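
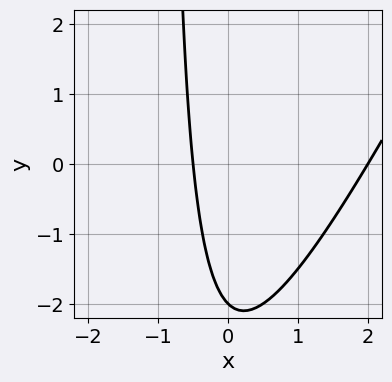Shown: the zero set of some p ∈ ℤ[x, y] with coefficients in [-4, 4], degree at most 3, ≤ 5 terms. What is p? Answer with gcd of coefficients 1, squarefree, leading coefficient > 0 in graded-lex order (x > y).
2*x^2 - x*y - 3*x - y - 2

Degree: no degree-1 curve has this shape, so deg p = 2.
Checking where it meets the axes: it meets the y-axis at y = -2 (among the integer gridlines); it meets the x-axis at x = 2 (among the integer gridlines).
These observations pin down the coefficients.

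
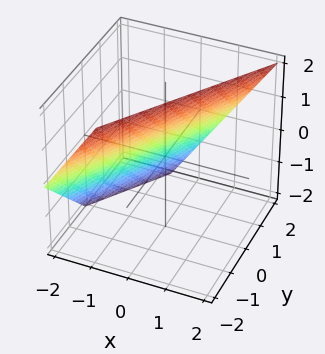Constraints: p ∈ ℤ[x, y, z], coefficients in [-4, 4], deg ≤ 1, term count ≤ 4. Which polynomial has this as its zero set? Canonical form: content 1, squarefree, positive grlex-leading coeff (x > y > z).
3*x - 2*y - 2*z + 2

1. Degree: every cross-section is a straight line — this is a plane, so deg p = 1.
2. From the visible intercepts: it crosses the z-axis at the gridline z = 1; it crosses the y-axis at the gridline y = 1.
3. The integer polynomial consistent with all of this is the stated p.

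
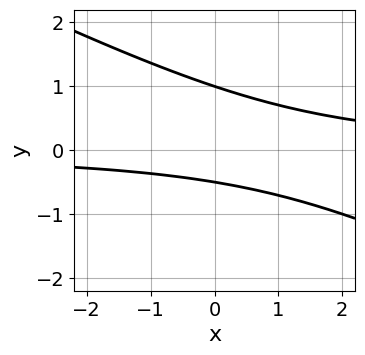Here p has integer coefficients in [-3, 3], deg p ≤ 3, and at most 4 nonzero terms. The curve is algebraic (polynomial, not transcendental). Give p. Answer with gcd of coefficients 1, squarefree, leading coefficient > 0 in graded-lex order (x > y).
The degree is 2 — no degree-1 curve has this shape.
From the visible intercepts: it misses every integer gridline on the x-axis; one y-axis crossing is at y = 1.
Matching integer coefficients to the picture gives p.

x*y + 2*y^2 - y - 1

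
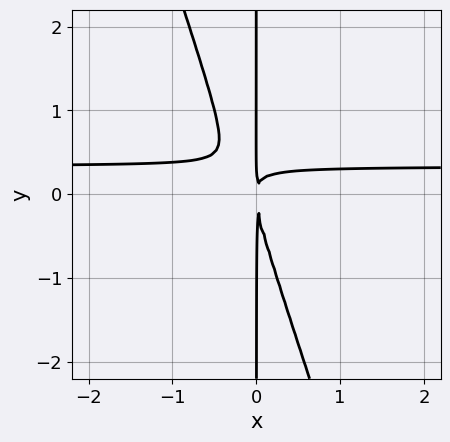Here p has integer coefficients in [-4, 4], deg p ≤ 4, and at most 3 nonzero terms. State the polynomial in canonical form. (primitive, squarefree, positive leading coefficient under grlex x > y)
3*x^2*y + x*y^2 - x^2

(a) deg p = 3. The shape is more complex than any degree-2 curve.
(b) Checking where it meets the axes: the visible y-axis segment lies entirely on the curve.
(c) Assembling these constraints gives the stated polynomial.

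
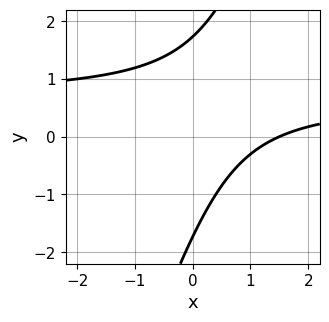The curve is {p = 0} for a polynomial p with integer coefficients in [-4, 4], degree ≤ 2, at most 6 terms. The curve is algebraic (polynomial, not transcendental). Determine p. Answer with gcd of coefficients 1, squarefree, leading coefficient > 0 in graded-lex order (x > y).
1. deg p = 2.
2. Solving for integer coefficients yields p as stated.

3*x*y - y^2 - 2*x + 3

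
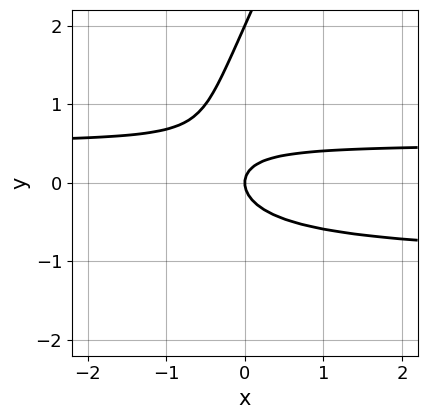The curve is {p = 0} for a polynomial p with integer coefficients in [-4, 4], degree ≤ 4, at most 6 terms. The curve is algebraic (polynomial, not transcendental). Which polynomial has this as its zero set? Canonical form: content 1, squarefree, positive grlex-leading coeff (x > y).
1. Degree: the shape is more complex than any degree-2 curve, so deg p = 3.
2. Observable constraints: among the integer gridlines, it crosses the y-axis at y ∈ {0, 2}; one x-axis crossing is at x = 0.
3. Matching integer coefficients to the picture gives p.

2*x*y^2 - y^3 + x*y + 2*y^2 - x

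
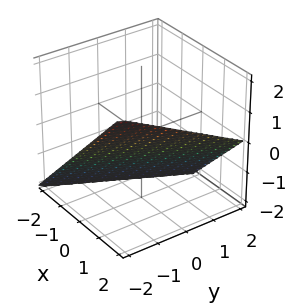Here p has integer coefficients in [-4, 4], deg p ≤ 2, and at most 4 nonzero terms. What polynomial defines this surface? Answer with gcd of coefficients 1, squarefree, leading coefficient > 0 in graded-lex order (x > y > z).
(a) deg p = 1. Every cross-section is a straight line — this is a plane.
(b) From the visible intercepts: one z-axis crossing is at z = -1; it meets the x-axis at x = 1 (among the integer gridlines); it meets the y-axis at y = -2 (among the integer gridlines).
(c) The integer polynomial consistent with all of this is the stated p.

2*x - y - 2*z - 2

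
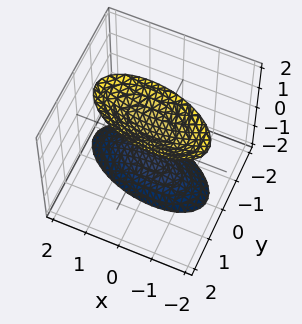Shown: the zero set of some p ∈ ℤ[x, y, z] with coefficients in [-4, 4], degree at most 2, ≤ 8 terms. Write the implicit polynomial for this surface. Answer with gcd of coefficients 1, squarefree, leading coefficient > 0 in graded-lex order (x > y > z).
x^2 + x*y + 3*y^2 - y*z - z^2 + 2

(a) I count 2 distinct pieces.
(b) The degree is 2 — a generic line meets the surface in up to 2 points.
(c) Checking where it meets the axes: no x-intercept at any integer in the box; no y-intercept at any integer in the box.
(d) These observations pin down the coefficients.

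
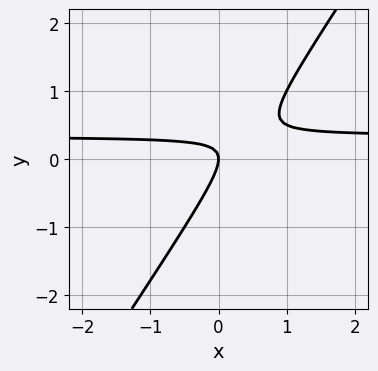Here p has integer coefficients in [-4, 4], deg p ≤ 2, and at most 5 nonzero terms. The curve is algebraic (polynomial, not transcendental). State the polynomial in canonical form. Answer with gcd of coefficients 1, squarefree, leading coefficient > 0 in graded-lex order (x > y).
3*x*y - 2*y^2 - x

(a) The degree is 2 — no degree-1 curve has this shape.
(b) Reading off the gridlines: one x-axis crossing is at x = 0; it crosses the y-axis at the gridline y = 0.
(c) Matching integer coefficients to the picture gives p.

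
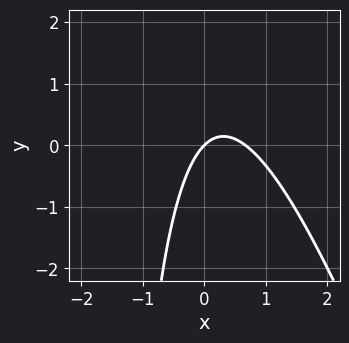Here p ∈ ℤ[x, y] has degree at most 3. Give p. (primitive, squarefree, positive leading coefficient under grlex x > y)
The degree is 2 — the shape is more complex than any degree-1 curve.
From the visible intercepts: it crosses the y-axis at the gridline y = 0; one x-axis crossing is at x = 0.
The integer polynomial consistent with all of this is the stated p.

3*x^2 + x*y - 2*x + 2*y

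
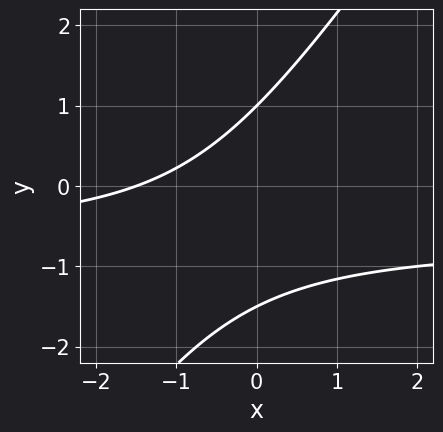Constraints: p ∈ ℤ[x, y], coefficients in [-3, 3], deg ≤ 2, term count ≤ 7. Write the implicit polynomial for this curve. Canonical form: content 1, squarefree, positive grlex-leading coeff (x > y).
3*x*y - 2*y^2 + 2*x - y + 3

(a) Degree: a generic line meets the curve in up to 2 points, so deg p = 2.
(b) Checking where it meets the axes: one y-axis crossing is at y = 1.
(c) Matching integer coefficients to the picture gives p.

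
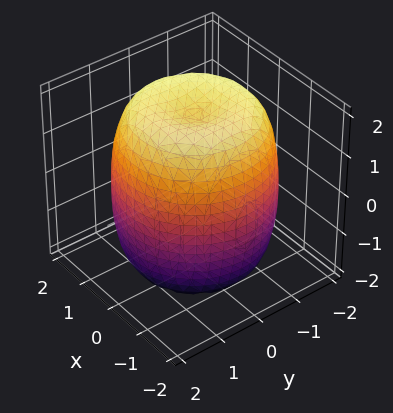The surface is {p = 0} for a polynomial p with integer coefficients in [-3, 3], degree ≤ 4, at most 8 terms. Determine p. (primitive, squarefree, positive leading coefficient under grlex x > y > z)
x^4 + 2*x^2*y^2 + y^4 - 2*x^2 - 2*y^2 + z^2 - 3

First, degree: no degree-3 surface has this shape, so deg p = 4.
Next, symmetries: rotational symmetry about the z-axis ⇒ p depends on x, y only through x² + y².
Next, observable constraints: a circular section at z = -1 has radius between 1 and 2.
Finally, matching integer coefficients to the picture gives p.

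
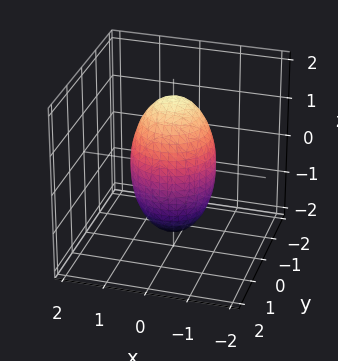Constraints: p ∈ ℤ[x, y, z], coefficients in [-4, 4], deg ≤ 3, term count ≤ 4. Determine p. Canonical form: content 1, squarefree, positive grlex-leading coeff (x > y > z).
3*x^2 + 3*y^2 + z^2 - 3

1. deg p = 2. Bounded and convex; a quadric.
2. Symmetries: the z ↦ −z reflection is a symmetry, so z appears only in even powers; the surface is invariant under rotation about z: p = q(x² + y², z).
3. Reading off the gridlines: among the integer gridlines, it crosses the y-axis at y ∈ {-1, 1}; a circular section at z = 1 has radius between 0 and 1; among the integer gridlines, it crosses the x-axis at x ∈ {-1, 1}.
4. Assembling these constraints gives the stated polynomial.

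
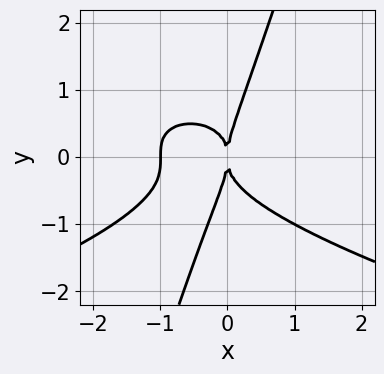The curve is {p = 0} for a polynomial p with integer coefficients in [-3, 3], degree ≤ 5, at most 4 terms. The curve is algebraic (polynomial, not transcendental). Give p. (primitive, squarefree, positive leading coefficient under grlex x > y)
3*x*y^3 - y^4 + 2*x^3 + 2*x^2

First, the degree is 4 — no degree-3 curve has this shape.
Then, observable constraints: it crosses the y-axis at the gridline y = 0; the x-axis gridline crossings are at x ∈ {-1, 0}.
Finally, the integer polynomial consistent with all of this is the stated p.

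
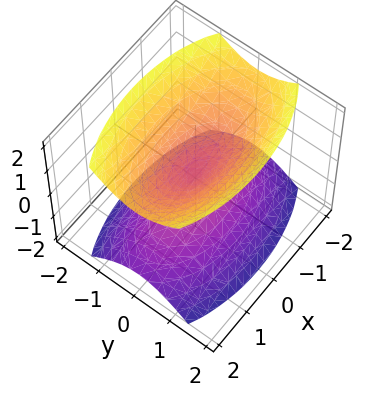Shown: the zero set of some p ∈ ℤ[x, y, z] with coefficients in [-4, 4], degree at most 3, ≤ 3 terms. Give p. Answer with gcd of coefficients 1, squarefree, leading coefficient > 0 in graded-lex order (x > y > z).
(a) The picture has 2 separate pieces. They look like related sheets of one shape, so recover p as a whole.
(b) Degree: two nappes meeting at a single point; a quadric, so deg p = 2.
(c) Symmetries: it's symmetric under z → −z, forcing even powers of z; it's symmetric under y → −y, forcing even powers of y; mirror symmetry x ↦ −x ⇒ only even powers of x.
(d) Reading off the gridlines: it crosses the z-axis at the gridline z = 0; it crosses the x-axis at the gridline x = 0; it meets the y-axis at y = 0 (among the integer gridlines).
(e) These observations pin down the coefficients.

x^2 + 3*y^2 - 2*z^2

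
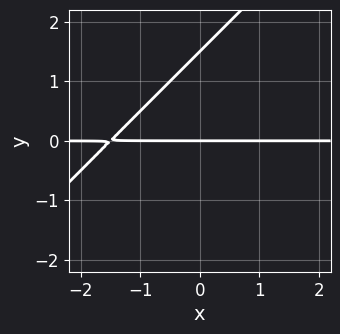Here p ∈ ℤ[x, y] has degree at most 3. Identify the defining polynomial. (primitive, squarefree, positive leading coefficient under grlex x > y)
(a) The degree is 2 — a generic line meets the curve in up to 2 points.
(b) Reading off the gridlines: it meets the y-axis at y = 0 (among the integer gridlines); the visible x-axis segment lies entirely on the curve.
(c) Together with the visible shape, these determine p as stated.

2*x*y - 2*y^2 + 3*y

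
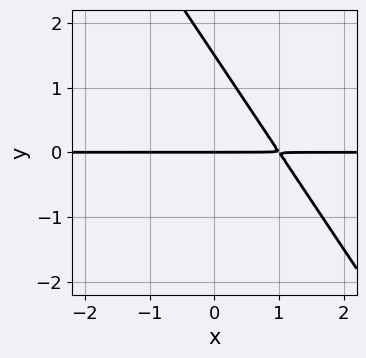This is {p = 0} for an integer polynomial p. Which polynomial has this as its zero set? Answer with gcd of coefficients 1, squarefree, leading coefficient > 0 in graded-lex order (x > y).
Degree: a generic line meets the curve in up to 2 points, so deg p = 2.
Observable constraints: it meets the y-axis at y = 0 (among the integer gridlines); every point of the x-axis in the box is on the curve.
These observations pin down the coefficients.

3*x*y + 2*y^2 - 3*y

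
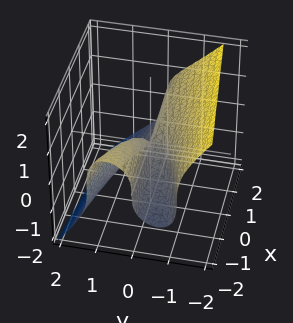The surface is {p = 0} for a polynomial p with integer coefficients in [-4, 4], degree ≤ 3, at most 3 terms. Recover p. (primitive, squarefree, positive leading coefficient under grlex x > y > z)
3*y^3 + 2*z^3 + 2*x*y

1. The degree is 3 — the shape is more complex than any degree-2 surface.
2. Reading off the gridlines: one z-axis crossing is at z = 0; every point of the x-axis in the box is on the surface; one y-axis crossing is at y = 0.
3. Putting this together gives p.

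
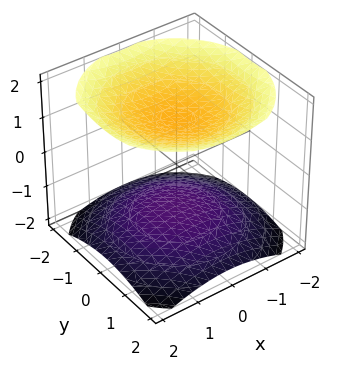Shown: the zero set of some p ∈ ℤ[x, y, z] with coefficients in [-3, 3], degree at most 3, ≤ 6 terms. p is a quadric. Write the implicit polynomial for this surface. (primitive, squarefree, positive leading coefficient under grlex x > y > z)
x^2 + y^2 - 2*z^2 + 3

First, the picture has 2 separate pieces. They look like related sheets of one shape, so recover p as a whole.
Then, the degree is 2 — two sheets facing apart; a quadric.
Then, symmetries: mirror symmetry z ↦ −z ⇒ only even powers of z; the surface is invariant under rotation about z: p = q(x² + y², z).
Then, checking where it meets the axes: it misses every integer gridline on the y-axis; no x-intercept at any integer in the box.
Finally, fitting integer coefficients to these (and the overall shape) gives p.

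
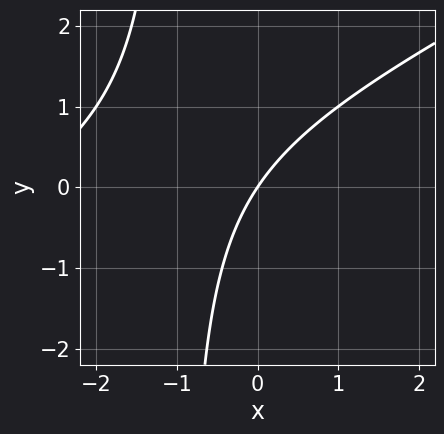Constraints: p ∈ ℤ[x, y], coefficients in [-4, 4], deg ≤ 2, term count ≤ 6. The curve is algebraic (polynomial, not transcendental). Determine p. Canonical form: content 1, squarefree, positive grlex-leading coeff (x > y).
x^2 - 2*x*y + 3*x - 2*y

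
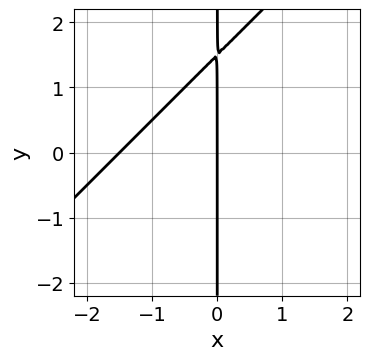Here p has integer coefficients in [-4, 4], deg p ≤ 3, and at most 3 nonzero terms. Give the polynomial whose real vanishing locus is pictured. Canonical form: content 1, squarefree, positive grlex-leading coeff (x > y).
2*x^2 - 2*x*y + 3*x

The degree is 2 — the shape is more complex than any degree-1 curve.
Against the integer gridlines: every point of the y-axis in the box is on the curve; one x-axis crossing is at x = 0.
These observations pin down the coefficients.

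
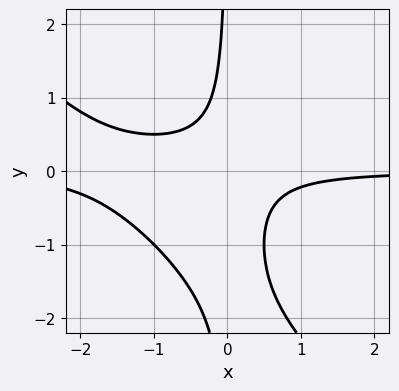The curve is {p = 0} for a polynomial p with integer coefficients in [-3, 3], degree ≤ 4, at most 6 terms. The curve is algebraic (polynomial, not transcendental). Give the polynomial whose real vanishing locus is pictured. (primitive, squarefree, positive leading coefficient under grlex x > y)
1. Degree: a generic line meets the curve in up to 3 points, so deg p = 3.
2. From the axis intercepts and sections: the curve avoids every integer x-axis point in the box; it misses every integer gridline on the y-axis.
3. These observations pin down the coefficients.

2*x^2*y + 2*x*y^2 + 3*x*y + 1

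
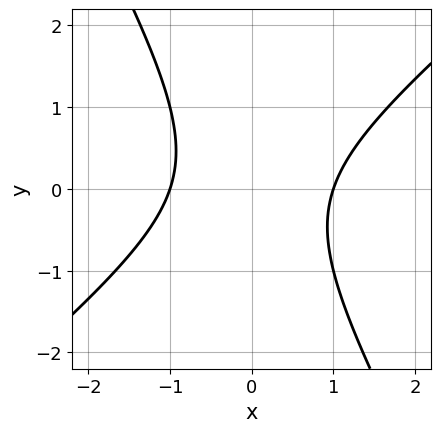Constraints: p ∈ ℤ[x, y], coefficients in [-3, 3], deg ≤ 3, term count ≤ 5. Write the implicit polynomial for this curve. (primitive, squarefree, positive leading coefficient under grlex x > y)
1. deg p = 2. A generic line meets the curve in up to 2 points.
2. From the visible intercepts: the curve avoids every integer y-axis point in the box; the x-axis gridline crossings are at x ∈ {-1, 1}.
3. Solving for integer coefficients yields p as stated.

3*x^2 - 2*x*y - 2*y^2 - 3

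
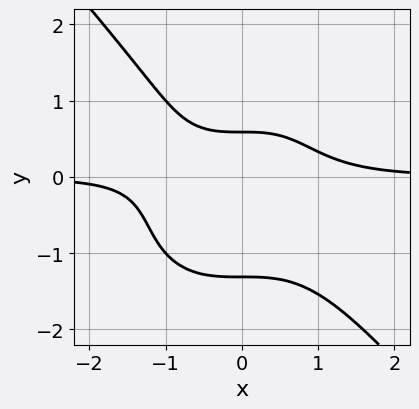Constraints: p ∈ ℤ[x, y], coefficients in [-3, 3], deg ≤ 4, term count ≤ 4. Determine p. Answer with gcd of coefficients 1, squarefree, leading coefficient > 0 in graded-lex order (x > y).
3*x^3*y + 2*y^4 + 3*y - 2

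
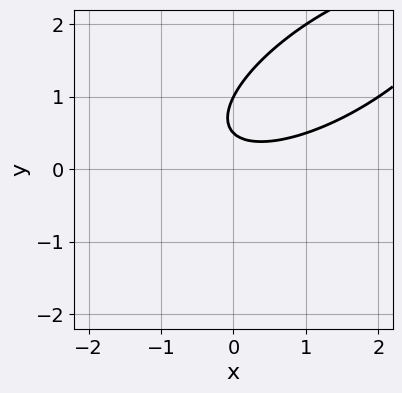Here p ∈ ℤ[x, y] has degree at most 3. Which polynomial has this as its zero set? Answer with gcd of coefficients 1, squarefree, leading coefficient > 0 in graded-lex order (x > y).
deg p = 2. The shape is more complex than any degree-1 curve.
From the visible intercepts: one y-axis crossing is at y = 1; it misses every integer gridline on the x-axis.
Fitting integer coefficients to these (and the overall shape) gives p.

x^2 - 2*x*y + 2*y^2 - 3*y + 1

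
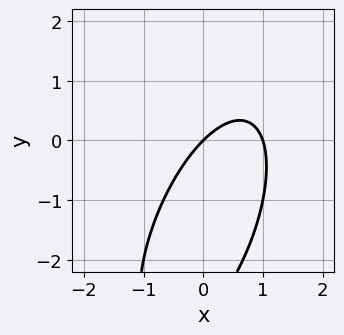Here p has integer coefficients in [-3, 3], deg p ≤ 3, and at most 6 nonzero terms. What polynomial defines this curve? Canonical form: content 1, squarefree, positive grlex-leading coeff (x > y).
deg p = 2. The shape is more complex than any degree-1 curve.
Reading off the gridlines: it meets the y-axis at y = 0 (among the integer gridlines); the x-axis gridline crossings are at x ∈ {0, 1}.
Together with the visible shape, these determine p as stated.

3*x^2 - 2*x*y + y^2 - 3*x + 3*y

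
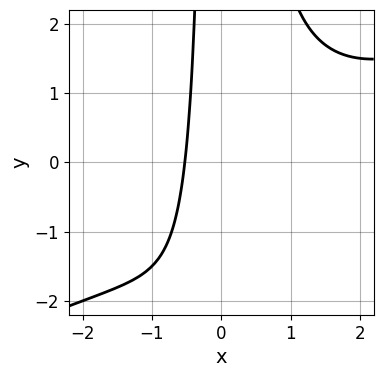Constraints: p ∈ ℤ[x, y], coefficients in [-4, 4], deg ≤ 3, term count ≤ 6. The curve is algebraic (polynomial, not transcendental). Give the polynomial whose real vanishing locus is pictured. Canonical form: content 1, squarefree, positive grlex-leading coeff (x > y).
First, degree: a generic line meets the curve in up to 3 points, so deg p = 3.
Next, from the visible intercepts: no y-intercept at any integer in the box.
Finally, matching integer coefficients to the picture gives p.

x^3 - 2*x^2*y - x^2 + 3*x + 2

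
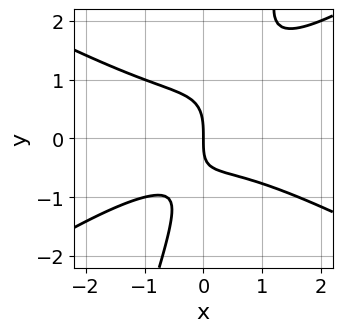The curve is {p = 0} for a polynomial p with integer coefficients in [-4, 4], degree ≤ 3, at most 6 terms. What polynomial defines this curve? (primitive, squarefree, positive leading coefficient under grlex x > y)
deg p = 3. No degree-2 curve has this shape.
Checking where it meets the axes: it crosses the y-axis at the gridline y = 0; it meets the x-axis at x = 0 (among the integer gridlines).
Assembling these constraints gives the stated polynomial.

x^3 - 3*x*y^2 + y^3 + x*y + 2*x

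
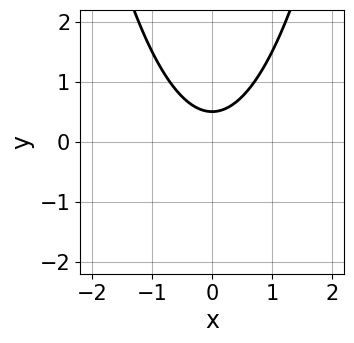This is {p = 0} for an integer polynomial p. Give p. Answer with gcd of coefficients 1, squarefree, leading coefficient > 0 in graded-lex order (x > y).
2*x^2 - 2*y + 1

The degree is 2 — no degree-1 curve has this shape.
Symmetries: mirror symmetry x ↦ −x ⇒ only even powers of x.
From the visible intercepts: the curve avoids every integer x-axis point in the box.
Assembling these constraints gives the stated polynomial.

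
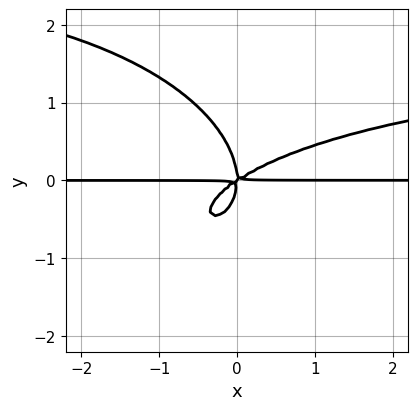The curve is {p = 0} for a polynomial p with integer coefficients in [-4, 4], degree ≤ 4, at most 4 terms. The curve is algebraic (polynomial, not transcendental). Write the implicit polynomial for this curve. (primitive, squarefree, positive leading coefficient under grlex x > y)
First, the degree is 4 — no degree-3 curve has this shape.
Then, checking where it meets the axes: every point of the x-axis in the box is on the curve.
Finally, fitting integer coefficients to these (and the overall shape) gives p.

x^2*y^2 + 2*y^4 - 2*x^2*y + 3*x*y^2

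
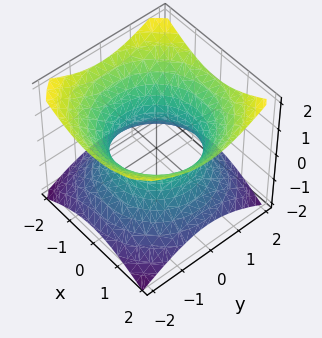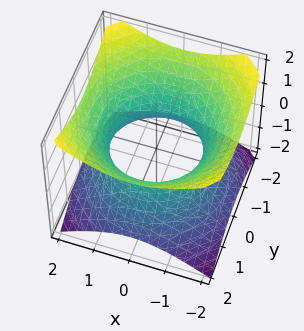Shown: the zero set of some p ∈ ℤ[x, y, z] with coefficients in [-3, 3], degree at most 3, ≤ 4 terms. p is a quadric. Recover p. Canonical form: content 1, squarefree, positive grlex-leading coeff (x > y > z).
2*x^2 + 2*y^2 - 3*z^2 - 3

(a) deg p = 2. One connected sheet with a waist; a quadric.
(b) By symmetry, the z-axis is an axis of rotation, so x and y enter only as x² + y²; it's symmetric under z → −z, forcing even powers of z.
(c) Against the integer gridlines: the surface avoids every integer z-axis point in the box; a circular section at z = -1 has radius between 1 and 2.
(d) Fitting integer coefficients to these (and the overall shape) gives p.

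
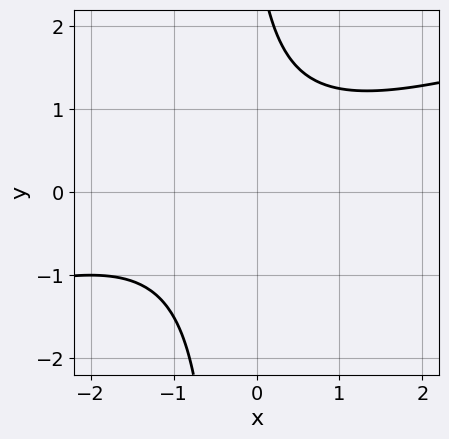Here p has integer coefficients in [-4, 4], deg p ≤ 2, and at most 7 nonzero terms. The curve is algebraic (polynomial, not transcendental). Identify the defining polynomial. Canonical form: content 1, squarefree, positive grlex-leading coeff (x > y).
x^2 - 3*x*y + x - y + 3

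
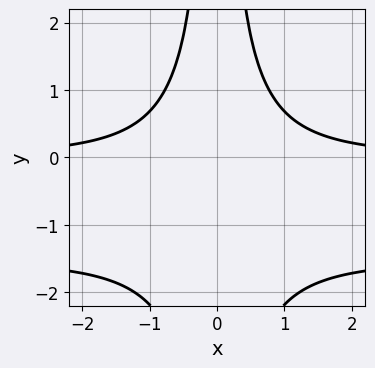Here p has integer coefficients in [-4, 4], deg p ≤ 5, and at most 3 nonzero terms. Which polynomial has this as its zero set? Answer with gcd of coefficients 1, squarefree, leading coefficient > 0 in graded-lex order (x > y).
1. deg p = 4.
2. Symmetries: it's symmetric under x → −x, forcing even powers of x.
3. From the visible intercepts: it misses every integer gridline on the y-axis; no x-intercept at any integer in the box.
4. The integer polynomial consistent with all of this is the stated p.

2*x^2*y^2 + 3*x^2*y - 3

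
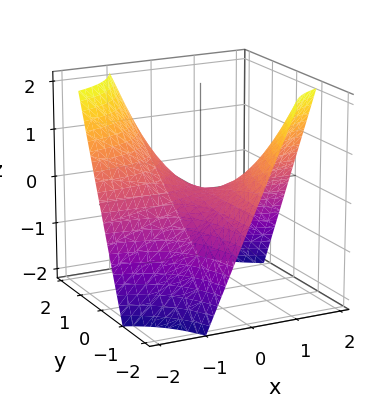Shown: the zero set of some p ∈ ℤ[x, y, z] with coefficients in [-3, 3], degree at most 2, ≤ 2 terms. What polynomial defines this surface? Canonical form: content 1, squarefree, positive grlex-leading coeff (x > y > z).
(a) The degree is 2 — a hyperbolic paraboloid; a quadric.
(b) Reading off the gridlines: the visible y-axis segment lies entirely on the surface; every point of the x-axis in the box is on the surface; one z-axis crossing is at z = 0.
(c) Together with the visible shape, these determine p as stated.

x*y + z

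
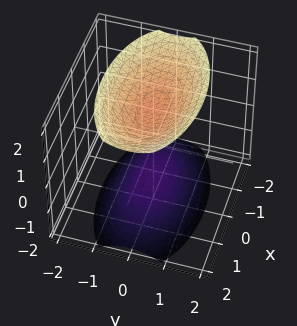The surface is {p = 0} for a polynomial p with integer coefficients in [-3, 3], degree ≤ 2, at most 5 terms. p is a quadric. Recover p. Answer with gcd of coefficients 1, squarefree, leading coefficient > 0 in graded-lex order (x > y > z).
First, there are 2 components. Treating them together as one polynomial.
Next, deg p = 2. Two sheets facing apart; a quadric.
Next, symmetries: mirror symmetry y ↦ −y ⇒ only even powers of y; it's symmetric under x → −x, forcing even powers of x; it's symmetric under z → −z, forcing even powers of z.
Next, against the integer gridlines: the surface avoids every integer y-axis point in the box; no x-intercept at any integer in the box.
Finally, fitting integer coefficients to these (and the overall shape) gives p.

x^2 + 3*y^2 - 2*z^2 + 3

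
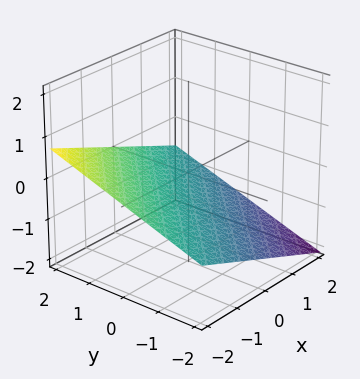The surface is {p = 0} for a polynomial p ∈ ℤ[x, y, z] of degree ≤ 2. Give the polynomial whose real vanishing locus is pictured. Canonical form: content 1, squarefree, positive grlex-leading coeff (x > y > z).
x - y + 3*z + 2

(a) The degree is 1 — the surface is flat (a plane).
(b) From the visible intercepts: it crosses the y-axis at the gridline y = 2; one x-axis crossing is at x = -2.
(c) Together with the visible shape, these determine p as stated.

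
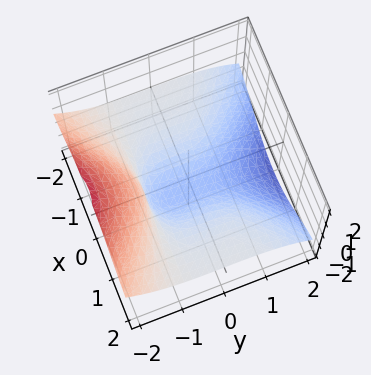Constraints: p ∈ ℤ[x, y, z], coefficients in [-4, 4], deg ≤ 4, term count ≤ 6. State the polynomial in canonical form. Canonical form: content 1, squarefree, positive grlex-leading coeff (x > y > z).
3*x^2*z + y^3 + z^3 + 1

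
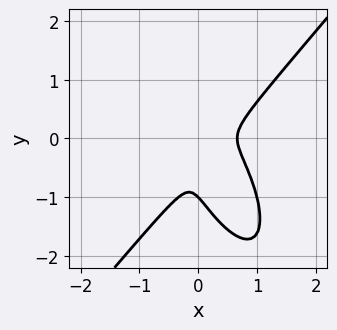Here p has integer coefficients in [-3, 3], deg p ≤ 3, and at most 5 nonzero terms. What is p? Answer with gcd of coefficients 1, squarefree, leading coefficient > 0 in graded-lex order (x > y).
(a) The degree is 3 — no degree-2 curve has this shape.
(b) Checking where it meets the axes: it meets the y-axis at y = -1 (among the integer gridlines).
(c) Fitting integer coefficients to these (and the overall shape) gives p.

3*x^3 - x*y^2 - y^3 - 2*x^2 - y^2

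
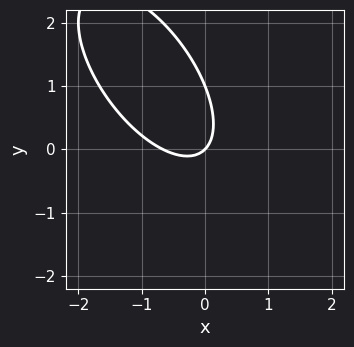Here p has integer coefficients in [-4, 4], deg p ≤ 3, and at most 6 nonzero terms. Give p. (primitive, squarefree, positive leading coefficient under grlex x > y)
3*x^2 + 3*x*y + 2*y^2 + 2*x - 2*y

First, degree: a generic line meets the curve in up to 2 points, so deg p = 2.
Then, against the integer gridlines: one x-axis crossing is at x = 0; the y-axis gridline crossings are at y ∈ {0, 1}.
Finally, matching integer coefficients to the picture gives p.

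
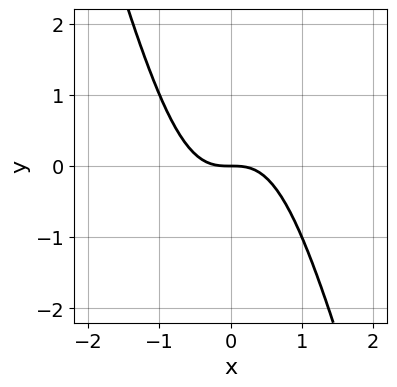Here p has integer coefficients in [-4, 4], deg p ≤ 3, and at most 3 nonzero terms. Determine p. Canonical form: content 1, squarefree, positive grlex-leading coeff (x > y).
3*x^3 + x^2*y + 2*y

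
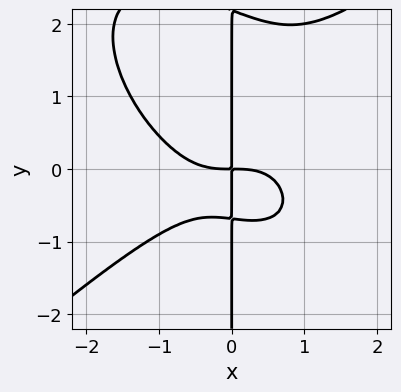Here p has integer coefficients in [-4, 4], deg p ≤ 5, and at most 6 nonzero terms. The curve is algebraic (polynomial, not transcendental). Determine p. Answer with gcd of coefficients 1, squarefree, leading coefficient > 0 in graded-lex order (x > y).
Degree: the shape is more complex than any degree-3 curve, so deg p = 4.
From the axis intercepts and sections: the visible y-axis segment lies entirely on the curve.
The integer polynomial consistent with all of this is the stated p.

2*x^4 - x^2*y^2 - 2*x*y^3 + 3*x*y^2 + 3*x*y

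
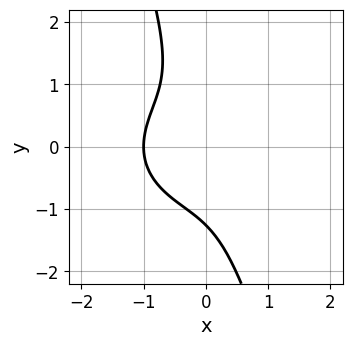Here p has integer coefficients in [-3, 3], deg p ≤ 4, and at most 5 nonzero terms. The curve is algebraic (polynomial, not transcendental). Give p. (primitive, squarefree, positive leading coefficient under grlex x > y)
2*x^3 + 3*x*y^2 + y^3 + 2

Degree: the shape is more complex than any degree-2 curve, so deg p = 3.
From the visible intercepts: it crosses the x-axis at the gridline x = -1.
These observations pin down the coefficients.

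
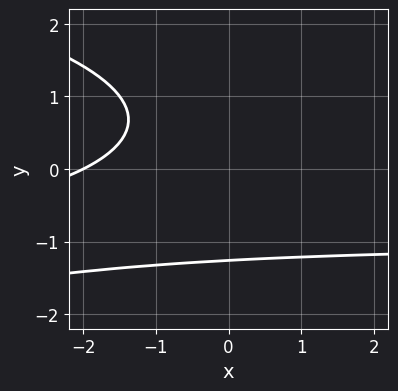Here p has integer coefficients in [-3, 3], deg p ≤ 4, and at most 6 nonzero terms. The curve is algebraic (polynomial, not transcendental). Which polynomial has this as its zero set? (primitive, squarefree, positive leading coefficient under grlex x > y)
y^3 + x*y + x + 2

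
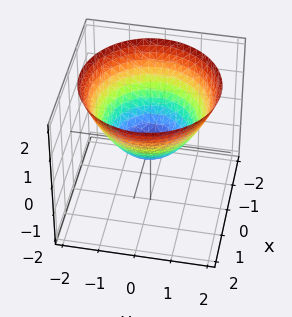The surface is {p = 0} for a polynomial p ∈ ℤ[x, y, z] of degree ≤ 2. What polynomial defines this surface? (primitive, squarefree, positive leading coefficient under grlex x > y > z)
The degree is 2 — the shape is more complex than any degree-1 surface.
By symmetry, the z-axis is an axis of rotation, so x and y enter only as x² + y².
Observable constraints: a circular section at z = 2 has radius between 1 and 2.
Putting this together gives p.

2*x^2 + 2*y^2 - 3*z - 1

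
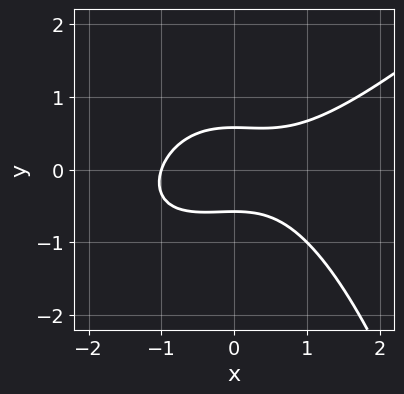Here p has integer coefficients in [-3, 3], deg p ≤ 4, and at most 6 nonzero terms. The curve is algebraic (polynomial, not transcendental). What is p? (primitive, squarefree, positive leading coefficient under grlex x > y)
x^3 - x^2*y - 3*y^2 + 1

1. Degree: a generic line meets the curve in up to 3 points, so deg p = 3.
2. Against the integer gridlines: it meets the x-axis at x = -1 (among the integer gridlines).
3. Together with the visible shape, these determine p as stated.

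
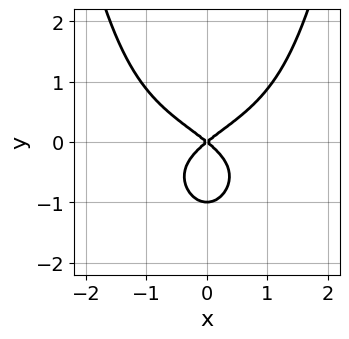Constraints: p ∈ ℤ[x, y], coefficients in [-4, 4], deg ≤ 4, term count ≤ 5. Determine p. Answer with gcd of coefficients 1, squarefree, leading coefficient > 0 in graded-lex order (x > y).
1. The degree is 4 — a generic line meets the curve in up to 4 points.
2. Symmetries: it's symmetric under x → −x, forcing even powers of x.
3. Against the integer gridlines: it crosses the x-axis at the gridline x = 0; the y-axis gridline crossings are at y ∈ {-1, 0}.
4. Solving for integer coefficients yields p as stated.

3*x^2*y^2 - 3*y^3 + 2*x^2 - 3*y^2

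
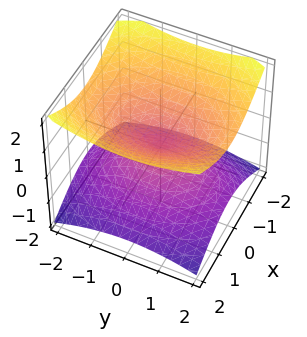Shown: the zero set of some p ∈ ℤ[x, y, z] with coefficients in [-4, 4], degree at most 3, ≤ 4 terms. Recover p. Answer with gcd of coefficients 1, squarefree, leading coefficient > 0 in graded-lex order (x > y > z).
2*x^2 + y^2 - 3*z^2

deg p = 2.
Symmetries: mirror symmetry z ↦ −z ⇒ only even powers of z; mirror symmetry y ↦ −y ⇒ only even powers of y; mirror symmetry x ↦ −x ⇒ only even powers of x.
Checking where it meets the axes: it meets the x-axis at x = 0 (among the integer gridlines); it meets the y-axis at y = 0 (among the integer gridlines); it meets the z-axis at z = 0 (among the integer gridlines).
Solving for integer coefficients yields p as stated.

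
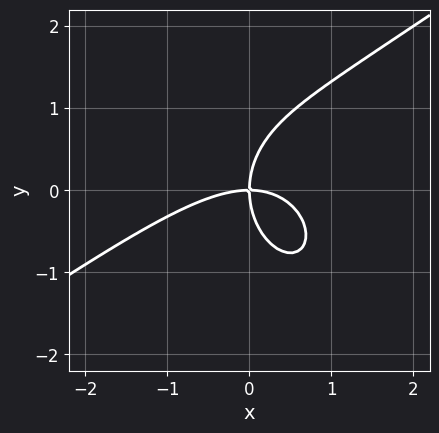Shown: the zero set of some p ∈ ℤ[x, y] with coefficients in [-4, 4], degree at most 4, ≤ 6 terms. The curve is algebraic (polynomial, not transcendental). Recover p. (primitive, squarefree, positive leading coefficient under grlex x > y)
First, the degree is 3 — the shape is more complex than any degree-2 curve.
Then, checking where it meets the axes: it meets the x-axis at x = 0 (among the integer gridlines); it crosses the y-axis at the gridline y = 0.
Finally, solving for integer coefficients yields p as stated.

x^3 - x^2*y - y^3 + 2*x*y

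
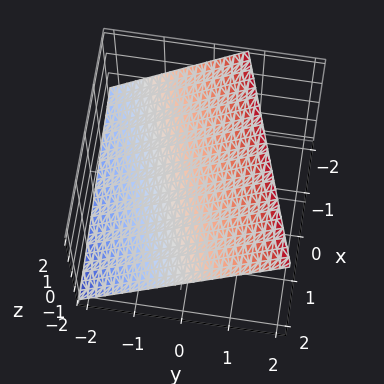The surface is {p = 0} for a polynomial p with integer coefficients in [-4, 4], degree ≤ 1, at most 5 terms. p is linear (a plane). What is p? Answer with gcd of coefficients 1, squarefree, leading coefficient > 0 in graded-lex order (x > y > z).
x - 3*y + 3*z - 2

First, the degree is 1 — the surface is flat (a plane).
Next, checking where it meets the axes: it crosses the x-axis at the gridline x = 2.
Finally, fitting integer coefficients to these (and the overall shape) gives p.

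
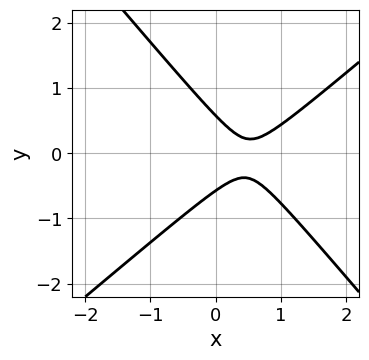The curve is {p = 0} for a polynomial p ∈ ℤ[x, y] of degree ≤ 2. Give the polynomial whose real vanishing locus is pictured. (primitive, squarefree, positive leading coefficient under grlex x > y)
3*x^2 - x*y - 3*y^2 - 3*x + 1

(a) Degree: the shape is more complex than any degree-1 curve, so deg p = 2.
(b) From the visible intercepts: the curve avoids every integer x-axis point in the box.
(c) These observations pin down the coefficients.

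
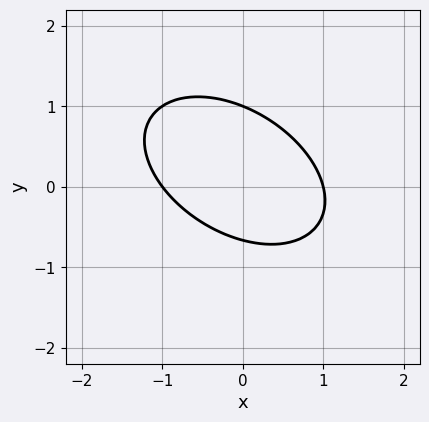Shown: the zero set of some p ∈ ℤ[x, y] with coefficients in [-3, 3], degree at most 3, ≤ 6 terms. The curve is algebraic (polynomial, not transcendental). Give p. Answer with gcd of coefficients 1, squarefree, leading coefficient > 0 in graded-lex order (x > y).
2*x^2 + 2*x*y + 3*y^2 - y - 2

1. The degree is 2 — the shape is more complex than any degree-1 curve.
2. Reading off the gridlines: one y-axis crossing is at y = 1; the x-axis gridline crossings are at x ∈ {-1, 1}.
3. Assembling these constraints gives the stated polynomial.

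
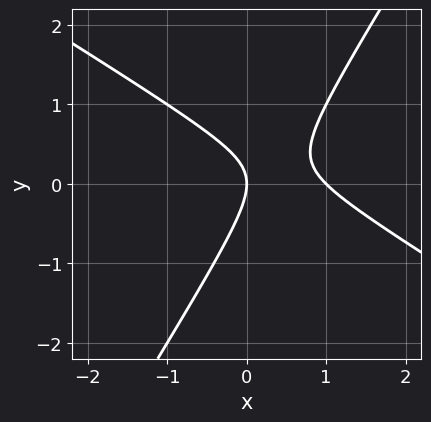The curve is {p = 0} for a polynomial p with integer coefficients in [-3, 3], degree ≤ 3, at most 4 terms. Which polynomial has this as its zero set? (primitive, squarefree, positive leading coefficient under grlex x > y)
deg p = 2. A generic line meets the curve in up to 2 points.
Reading off the gridlines: it crosses the y-axis at the gridline y = 0; the x-axis gridline crossings are at x ∈ {0, 1}.
The integer polynomial consistent with all of this is the stated p.

x^2 + x*y - y^2 - x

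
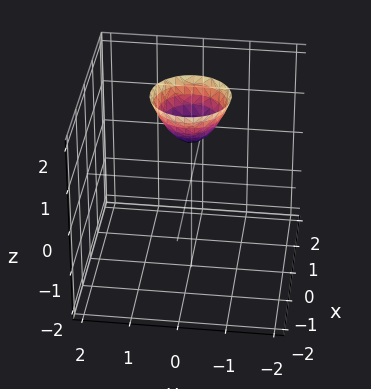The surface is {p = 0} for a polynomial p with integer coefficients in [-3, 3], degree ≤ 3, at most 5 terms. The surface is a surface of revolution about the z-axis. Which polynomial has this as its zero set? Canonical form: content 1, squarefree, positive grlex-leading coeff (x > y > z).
3*x^2 + 3*y^2 - 2*z + 2

1. The degree is 2 — a generic line meets the surface in up to 2 points.
2. Symmetries: the z-axis is an axis of rotation, so x and y enter only as x² + y².
3. Observable constraints: one z-axis crossing is at z = 1; the surface avoids every integer x-axis point in the box.
4. Putting this together gives p.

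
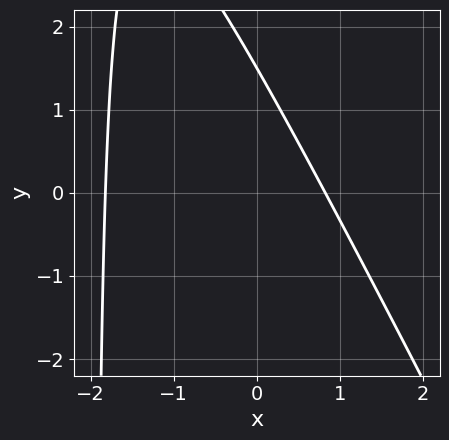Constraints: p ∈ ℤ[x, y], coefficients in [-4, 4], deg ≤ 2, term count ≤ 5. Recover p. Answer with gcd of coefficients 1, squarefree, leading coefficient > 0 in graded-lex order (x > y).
(a) deg p = 2. No degree-1 curve has this shape.
(b) Matching integer coefficients to the picture gives p.

2*x^2 + x*y + 2*x + 2*y - 3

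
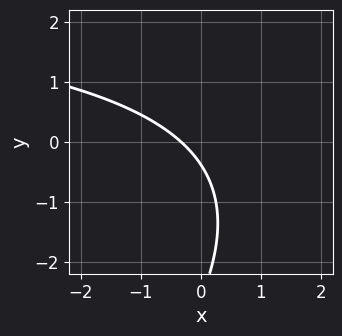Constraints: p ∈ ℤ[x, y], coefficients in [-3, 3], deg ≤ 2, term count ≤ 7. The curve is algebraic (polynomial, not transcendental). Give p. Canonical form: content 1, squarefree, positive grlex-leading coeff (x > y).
x*y - y^2 - 3*x - 3*y - 1

Degree: the shape is more complex than any degree-1 curve, so deg p = 2.
Solving for integer coefficients yields p as stated.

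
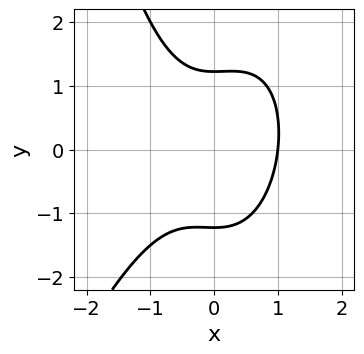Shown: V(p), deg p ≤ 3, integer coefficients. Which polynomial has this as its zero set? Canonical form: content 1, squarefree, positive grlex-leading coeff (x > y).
1. The degree is 3 — a generic line meets the curve in up to 3 points.
2. From the visible intercepts: it meets the x-axis at x = 1 (among the integer gridlines).
3. These observations pin down the coefficients.

3*x^3 - x^2*y + 2*y^2 - 3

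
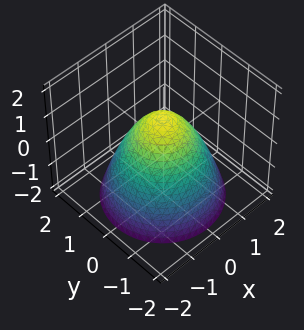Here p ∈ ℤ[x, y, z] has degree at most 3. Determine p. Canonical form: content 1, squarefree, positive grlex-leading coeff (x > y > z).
(a) Degree: no degree-1 surface has this shape, so deg p = 2.
(b) Symmetries: rotational symmetry about the z-axis ⇒ p depends on x, y only through x² + y².
(c) Checking where it meets the axes: among the integer gridlines, it crosses the y-axis at y ∈ {-1, 1}; the x-axis gridline crossings are at x ∈ {-1, 1}.
(d) Matching integer coefficients to the picture gives p. Check: (0, 0, 1) on the z-axis lies on the surface, and p(0, 0, 1) = 0. ✓

x^2 + y^2 + z - 1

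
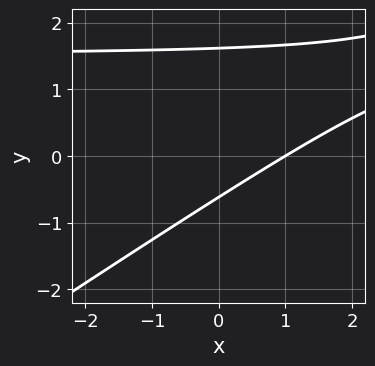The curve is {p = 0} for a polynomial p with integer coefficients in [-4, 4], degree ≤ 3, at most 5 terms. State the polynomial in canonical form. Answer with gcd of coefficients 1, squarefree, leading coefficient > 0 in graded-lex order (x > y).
(a) deg p = 2.
(b) From the visible intercepts: it crosses the x-axis at the gridline x = 1.
(c) Solving for integer coefficients yields p as stated.

2*x*y - 3*y^2 - 3*x + 3*y + 3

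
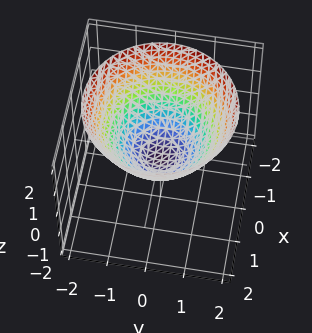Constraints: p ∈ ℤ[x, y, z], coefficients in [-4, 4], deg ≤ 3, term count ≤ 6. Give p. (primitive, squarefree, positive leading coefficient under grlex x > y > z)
2*x^2 + 2*y^2 - 3*z - 1

Degree: a generic line meets the surface in up to 2 points, so deg p = 2.
By symmetry, the z-axis is an axis of rotation, so x and y enter only as x² + y².
Checking where it meets the axes: a circular section at z = 0 has radius between 0 and 1.
The integer polynomial consistent with all of this is the stated p.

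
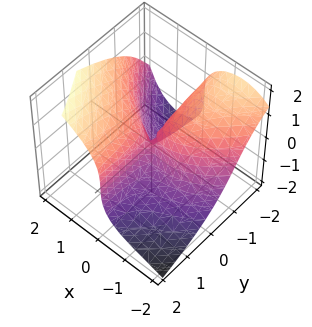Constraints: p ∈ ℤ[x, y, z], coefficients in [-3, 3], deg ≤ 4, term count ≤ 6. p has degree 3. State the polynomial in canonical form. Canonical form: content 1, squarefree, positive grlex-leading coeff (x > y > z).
(a) The degree is 3 — no degree-2 surface has this shape.
(b) Against the integer gridlines: among the integer gridlines, it crosses the x-axis at x ∈ {-1, 0}; every point of the y-axis in the box is on the surface; one z-axis crossing is at z = 0.
(c) Fitting integer coefficients to these (and the overall shape) gives p.

x^3 - x^2*z - z^3 + x^2 + 3*x*y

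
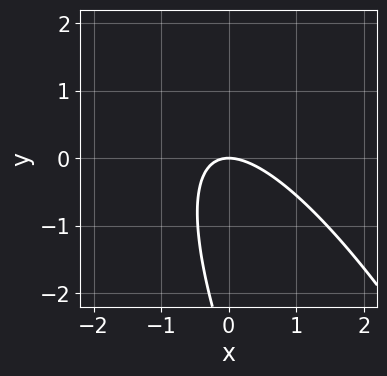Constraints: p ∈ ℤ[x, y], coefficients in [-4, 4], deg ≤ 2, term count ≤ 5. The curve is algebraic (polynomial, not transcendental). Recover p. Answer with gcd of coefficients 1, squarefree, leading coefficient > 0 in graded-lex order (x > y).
3*x^2 + 3*x*y + y^2 + 3*y

Degree: the shape is more complex than any degree-1 curve, so deg p = 2.
From the axis intercepts and sections: one x-axis crossing is at x = 0; it meets the y-axis at y = 0 (among the integer gridlines).
Matching integer coefficients to the picture gives p.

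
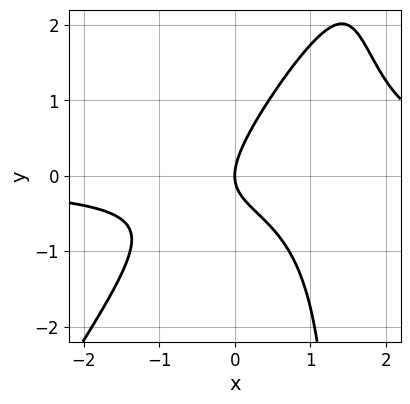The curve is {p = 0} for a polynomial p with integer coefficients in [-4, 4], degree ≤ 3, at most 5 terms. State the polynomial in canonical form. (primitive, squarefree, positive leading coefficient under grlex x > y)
1. The degree is 3 — no degree-2 curve has this shape.
2. Against the integer gridlines: it meets the x-axis at x = 0 (among the integer gridlines); it meets the y-axis at y = 0 (among the integer gridlines).
3. Assembling these constraints gives the stated polynomial.

3*x^2*y - 2*x*y^2 - 3*x*y + 3*y^2 - 3*x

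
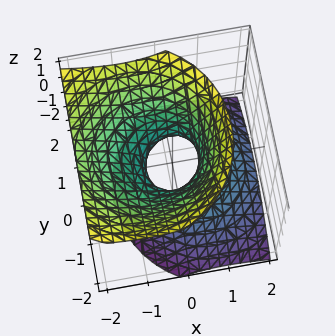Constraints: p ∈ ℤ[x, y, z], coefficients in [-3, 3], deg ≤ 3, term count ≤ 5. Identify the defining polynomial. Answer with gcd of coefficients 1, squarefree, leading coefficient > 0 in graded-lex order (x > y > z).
2*x^2 + 2*x*z + 2*y^2 - 2*z^2 - 1

First, the degree is 2 — the shape is more complex than any degree-1 surface.
Then, from the visible intercepts: the surface avoids every integer z-axis point in the box.
Finally, putting this together gives p.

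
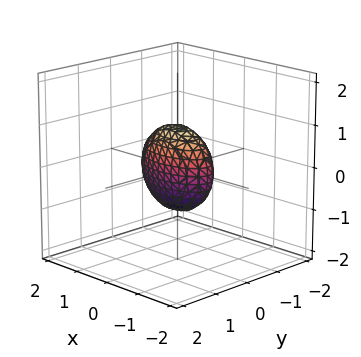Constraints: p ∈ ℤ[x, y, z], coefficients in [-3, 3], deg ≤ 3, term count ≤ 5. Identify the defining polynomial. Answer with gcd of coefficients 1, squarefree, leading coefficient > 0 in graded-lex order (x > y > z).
x^2 + 3*y^2 + z^2 - 1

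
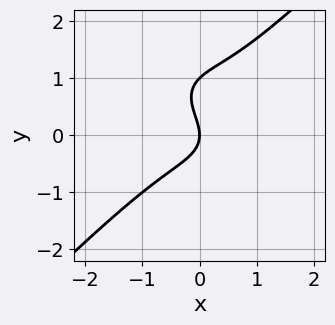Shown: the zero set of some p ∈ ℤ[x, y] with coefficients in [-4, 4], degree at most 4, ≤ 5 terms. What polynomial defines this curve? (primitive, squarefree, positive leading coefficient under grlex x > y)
x^3 - y^3 + y^2 + x

(a) The degree is 3 — a generic line meets the curve in up to 3 points.
(b) Against the integer gridlines: among the integer gridlines, it crosses the y-axis at y ∈ {0, 1}; it meets the x-axis at x = 0 (among the integer gridlines).
(c) Together with the visible shape, these determine p as stated.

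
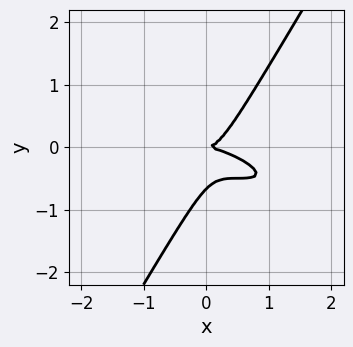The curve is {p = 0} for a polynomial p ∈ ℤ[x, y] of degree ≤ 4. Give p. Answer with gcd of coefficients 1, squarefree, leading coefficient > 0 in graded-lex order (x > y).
1. The degree is 3 — a generic line meets the curve in up to 3 points.
2. Checking where it meets the axes: it meets the y-axis at y = 0 (among the integer gridlines); it crosses the x-axis at the gridline x = 0.
3. The integer polynomial consistent with all of this is the stated p.

x^3 + 3*x^2*y + 3*x*y^2 - 3*y^3 - 2*y^2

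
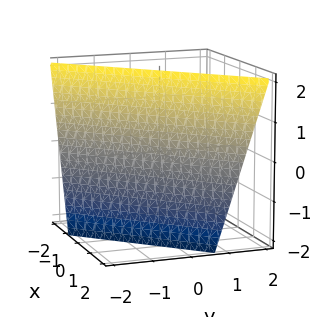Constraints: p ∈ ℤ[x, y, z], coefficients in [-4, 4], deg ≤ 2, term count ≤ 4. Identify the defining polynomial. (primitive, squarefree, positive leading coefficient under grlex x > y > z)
(a) Degree: every cross-section is a straight line — this is a plane, so deg p = 1.
(b) Checking where it meets the axes: it crosses the z-axis at the gridline z = 2.
(c) Together with the visible shape, these determine p as stated.

3*x - 3*y + z - 2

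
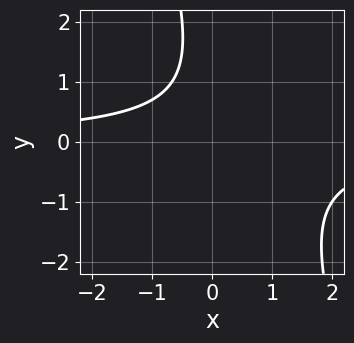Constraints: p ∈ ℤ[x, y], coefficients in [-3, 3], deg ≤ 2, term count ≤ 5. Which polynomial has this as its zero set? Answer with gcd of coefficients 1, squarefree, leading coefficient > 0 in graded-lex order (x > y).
First, degree: the shape is more complex than any degree-1 curve, so deg p = 2.
Next, from the axis intercepts and sections: the curve avoids every integer y-axis point in the box; no x-intercept at any integer in the box.
Finally, together with the visible shape, these determine p as stated.

3*x*y + y^2 - 2*y + 3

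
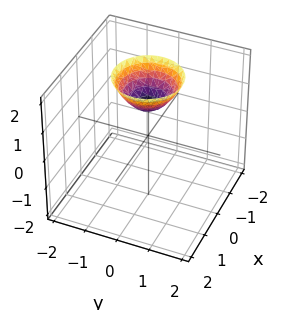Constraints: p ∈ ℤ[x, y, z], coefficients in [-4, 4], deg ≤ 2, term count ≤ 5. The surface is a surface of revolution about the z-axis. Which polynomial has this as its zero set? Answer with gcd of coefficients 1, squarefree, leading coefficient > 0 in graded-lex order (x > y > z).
x^2 + y^2 - z + 1

First, the degree is 2 — a generic line meets the surface in up to 2 points.
Next, symmetry: every cross-section ⟂ z is a circle, so x, y appear only via x² + y².
Next, reading off the gridlines: a circular section at z = 2 has radius exactly 1; no y-intercept at any integer in the box; no x-intercept at any integer in the box; it meets the z-axis at z = 1 (among the integer gridlines).
Finally, assembling these constraints gives the stated polynomial.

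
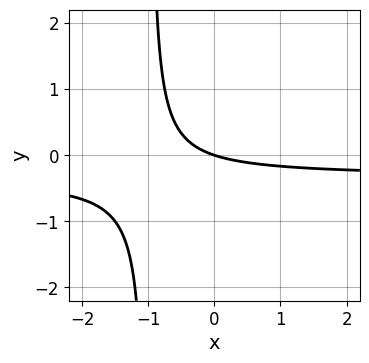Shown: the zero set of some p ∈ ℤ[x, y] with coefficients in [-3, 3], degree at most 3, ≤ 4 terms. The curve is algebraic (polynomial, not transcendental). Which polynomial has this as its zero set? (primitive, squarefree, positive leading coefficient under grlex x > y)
1. The degree is 2 — no degree-1 curve has this shape.
2. Checking where it meets the axes: it crosses the y-axis at the gridline y = 0; it crosses the x-axis at the gridline x = 0.
3. Fitting integer coefficients to these (and the overall shape) gives p.

3*x*y + x + 3*y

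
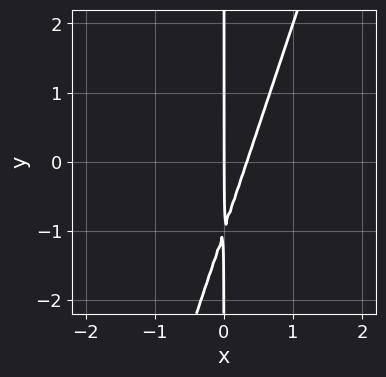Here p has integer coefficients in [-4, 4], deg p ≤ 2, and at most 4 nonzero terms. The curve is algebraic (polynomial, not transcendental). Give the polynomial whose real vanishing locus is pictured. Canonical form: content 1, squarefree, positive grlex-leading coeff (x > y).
Degree: the shape is more complex than any degree-1 curve, so deg p = 2.
Checking where it meets the axes: one x-axis crossing is at x = 0; the visible y-axis segment lies entirely on the curve.
Solving for integer coefficients yields p as stated.

3*x^2 - x*y - x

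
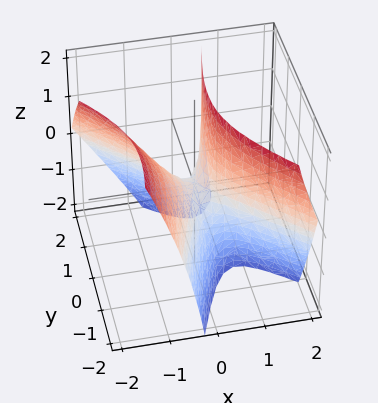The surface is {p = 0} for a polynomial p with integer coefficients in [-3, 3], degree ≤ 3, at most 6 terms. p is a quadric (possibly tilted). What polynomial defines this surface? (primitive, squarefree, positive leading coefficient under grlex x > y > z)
First, degree: a generic line meets the surface in up to 2 points, so deg p = 2.
Next, from the axis intercepts and sections: it meets the x-axis at x = 0 (among the integer gridlines); it meets the z-axis at z = 0 (among the integer gridlines); it crosses the y-axis at the gridline y = 0.
Finally, matching integer coefficients to the picture gives p.

3*x^2 + 2*x*y + 2*x*z - y^2 - z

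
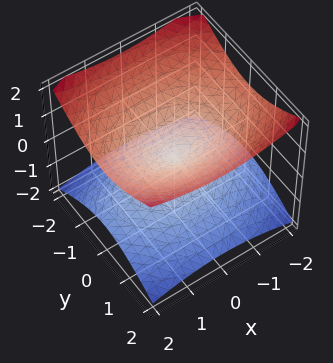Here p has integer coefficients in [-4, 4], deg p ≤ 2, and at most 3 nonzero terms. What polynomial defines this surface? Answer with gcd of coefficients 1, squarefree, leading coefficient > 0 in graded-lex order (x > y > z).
(a) The degree is 2 — a double cone through the origin; a quadric.
(b) Symmetries: it's symmetric under z → −z, forcing even powers of z; the x ↦ −x reflection is a symmetry, so x appears only in even powers; it's symmetric under y → −y, forcing even powers of y.
(c) Against the integer gridlines: it meets the x-axis at x = 0 (among the integer gridlines); it meets the z-axis at z = 0 (among the integer gridlines); one y-axis crossing is at y = 0.
(d) Putting this together gives p.

x^2 + 2*y^2 - 3*z^2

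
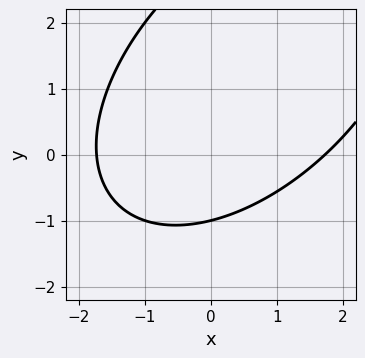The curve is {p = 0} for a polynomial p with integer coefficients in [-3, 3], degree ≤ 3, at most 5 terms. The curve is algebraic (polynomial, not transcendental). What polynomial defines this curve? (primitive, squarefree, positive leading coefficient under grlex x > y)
x^2 - x*y + y^2 - 2*y - 3

(a) Degree: the shape is more complex than any degree-1 curve, so deg p = 2.
(b) From the visible intercepts: one y-axis crossing is at y = -1.
(c) Assembling these constraints gives the stated polynomial.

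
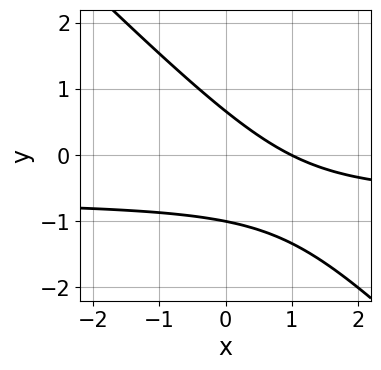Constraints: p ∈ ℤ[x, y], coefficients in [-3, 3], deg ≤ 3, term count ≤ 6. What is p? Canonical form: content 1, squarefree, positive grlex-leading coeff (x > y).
3*x*y + 3*y^2 + 2*x + y - 2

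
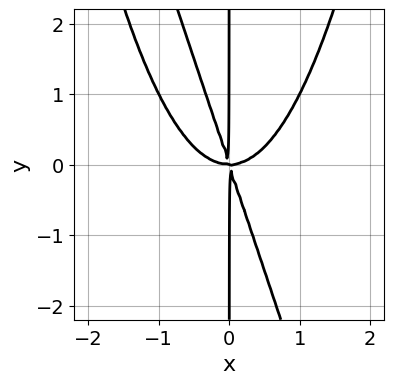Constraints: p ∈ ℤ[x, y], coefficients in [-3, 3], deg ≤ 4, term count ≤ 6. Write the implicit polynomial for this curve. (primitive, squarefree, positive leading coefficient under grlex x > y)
3*x^4 + x^3*y - 3*x^2*y - x*y^2

The degree is 4 — the shape is more complex than any degree-3 curve.
Checking where it meets the axes: every point of the y-axis in the box is on the curve.
Together with the visible shape, these determine p as stated.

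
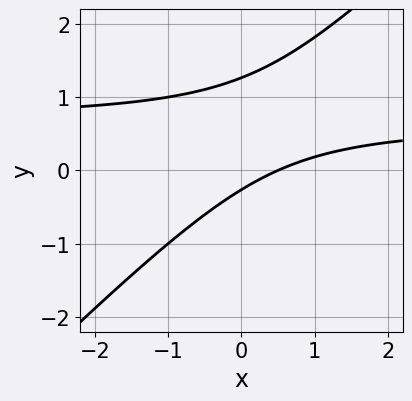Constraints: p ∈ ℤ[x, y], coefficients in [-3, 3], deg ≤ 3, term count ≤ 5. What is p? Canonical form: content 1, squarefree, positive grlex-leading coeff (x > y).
1. The degree is 2 — a generic line meets the curve in up to 2 points.
2. Solving for integer coefficients yields p as stated.

3*x*y - 3*y^2 - 2*x + 3*y + 1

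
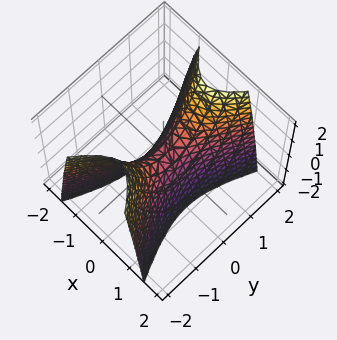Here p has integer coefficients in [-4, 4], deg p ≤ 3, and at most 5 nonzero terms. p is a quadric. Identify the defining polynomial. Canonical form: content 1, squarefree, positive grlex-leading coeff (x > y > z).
3*x^2 - y^2 + z

First, degree: a hyperbolic paraboloid; a quadric, so deg p = 2.
Next, symmetries: the y ↦ −y reflection is a symmetry, so y appears only in even powers; the x ↦ −x reflection is a symmetry, so x appears only in even powers.
Then, observable constraints: one x-axis crossing is at x = 0; it meets the z-axis at z = 0 (among the integer gridlines); it meets the y-axis at y = 0 (among the integer gridlines).
Finally, assembling these constraints gives the stated polynomial.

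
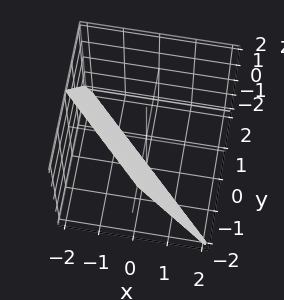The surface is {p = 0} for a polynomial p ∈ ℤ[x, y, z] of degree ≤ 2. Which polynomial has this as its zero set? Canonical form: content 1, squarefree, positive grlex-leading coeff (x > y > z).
(a) Degree: the surface is flat (a plane), so deg p = 1.
(b) From the axis intercepts and sections: it crosses the y-axis at the gridline y = -1; it meets the x-axis at x = -1 (among the integer gridlines).
(c) Fitting integer coefficients to these (and the overall shape) gives p.

2*x + 2*y + z + 2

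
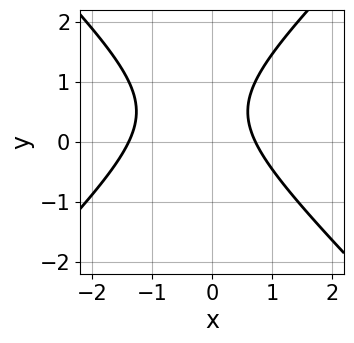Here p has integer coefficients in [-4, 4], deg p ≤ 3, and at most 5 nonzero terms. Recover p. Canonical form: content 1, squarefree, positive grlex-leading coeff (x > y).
3*x^2 - 3*y^2 + 2*x + 3*y - 3

1. deg p = 2. A generic line meets the curve in up to 2 points.
2. From the axis intercepts and sections: it misses every integer gridline on the y-axis.
3. These observations pin down the coefficients.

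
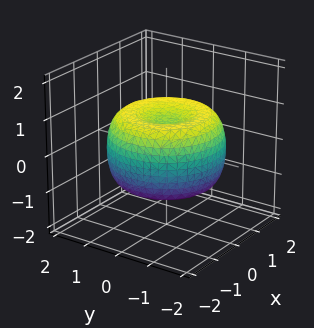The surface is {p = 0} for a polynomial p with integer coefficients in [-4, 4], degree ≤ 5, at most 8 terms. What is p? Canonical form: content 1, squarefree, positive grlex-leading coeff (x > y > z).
x^4 + 2*x^2*y^2 + y^4 - 2*x^2 - 2*y^2 + 2*z^2 - 1

1. deg p = 4. No degree-3 surface has this shape.
2. Symmetries: every cross-section ⟂ z is a circle, so x, y appear only via x² + y².
3. From the axis intercepts and sections: a circular section at z = 1 has radius exactly 1.
4. Fitting integer coefficients to these (and the overall shape) gives p.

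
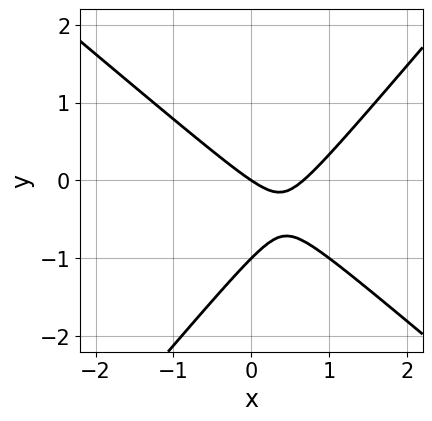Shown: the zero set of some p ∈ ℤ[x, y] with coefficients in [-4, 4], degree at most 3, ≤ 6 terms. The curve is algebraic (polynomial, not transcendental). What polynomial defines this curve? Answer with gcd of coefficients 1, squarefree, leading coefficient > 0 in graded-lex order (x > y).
3*x^2 + x*y - 3*y^2 - 2*x - 3*y

(a) Degree: no degree-1 curve has this shape, so deg p = 2.
(b) Reading off the gridlines: the y-axis gridline crossings are at y ∈ {-1, 0}; it meets the x-axis at x = 0 (among the integer gridlines).
(c) The integer polynomial consistent with all of this is the stated p.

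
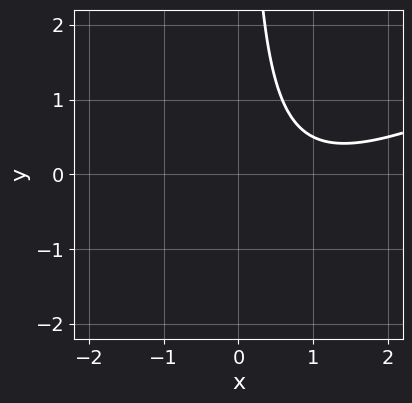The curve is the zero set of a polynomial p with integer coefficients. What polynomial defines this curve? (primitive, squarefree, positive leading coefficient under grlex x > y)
x^2 - 2*x*y - 2*x + 2

First, deg p = 2.
Next, observable constraints: no x-intercept at any integer in the box; no y-intercept at any integer in the box.
Finally, these observations pin down the coefficients.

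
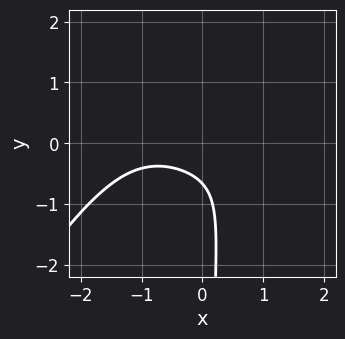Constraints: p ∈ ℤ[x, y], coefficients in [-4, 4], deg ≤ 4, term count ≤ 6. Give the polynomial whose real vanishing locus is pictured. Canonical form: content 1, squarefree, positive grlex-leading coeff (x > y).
x^4 + 3*x*y^2 - 3*x*y + 3*y + 2

The degree is 4 — no degree-3 curve has this shape.
Against the integer gridlines: it misses every integer gridline on the x-axis.
Together with the visible shape, these determine p as stated.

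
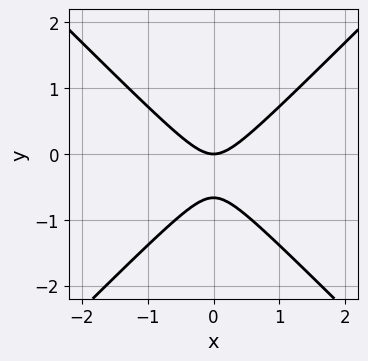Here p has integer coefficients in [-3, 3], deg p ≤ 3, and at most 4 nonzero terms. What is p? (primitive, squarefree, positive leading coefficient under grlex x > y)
Degree: the shape is more complex than any degree-1 curve, so deg p = 2.
Symmetries: mirror symmetry x ↦ −x ⇒ only even powers of x.
Reading off the gridlines: it meets the y-axis at y = 0 (among the integer gridlines); it crosses the x-axis at the gridline x = 0.
The integer polynomial consistent with all of this is the stated p.

3*x^2 - 3*y^2 - 2*y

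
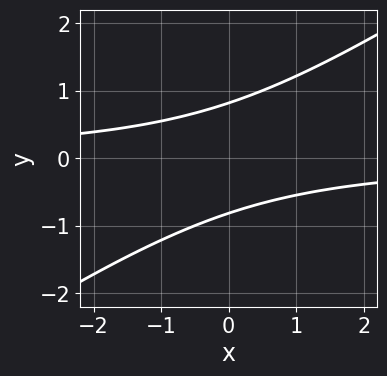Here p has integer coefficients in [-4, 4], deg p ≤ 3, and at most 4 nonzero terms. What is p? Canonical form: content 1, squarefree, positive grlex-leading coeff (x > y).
2*x*y - 3*y^2 + 2

First, the degree is 2 — no degree-1 curve has this shape.
Then, from the visible intercepts: no x-intercept at any integer in the box.
Finally, the integer polynomial consistent with all of this is the stated p.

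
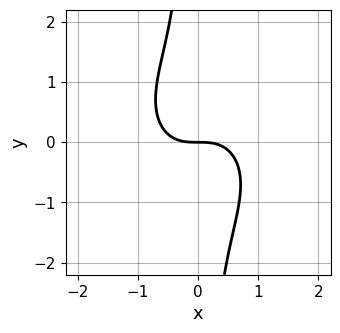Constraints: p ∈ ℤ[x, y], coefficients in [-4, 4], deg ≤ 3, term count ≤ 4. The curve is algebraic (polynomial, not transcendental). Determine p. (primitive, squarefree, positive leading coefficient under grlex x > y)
(a) deg p = 3. The shape is more complex than any degree-2 curve.
(b) Checking where it meets the axes: one y-axis crossing is at y = 0; it meets the x-axis at x = 0 (among the integer gridlines).
(c) The integer polynomial consistent with all of this is the stated p.

x^3 + x*y^2 + y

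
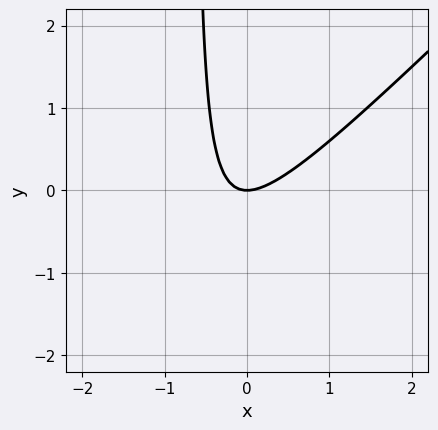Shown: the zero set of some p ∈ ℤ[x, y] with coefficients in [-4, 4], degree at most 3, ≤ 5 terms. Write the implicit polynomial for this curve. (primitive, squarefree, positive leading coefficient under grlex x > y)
3*x^2 - 3*x*y - 2*y

(a) deg p = 2. A generic line meets the curve in up to 2 points.
(b) Reading off the gridlines: one y-axis crossing is at y = 0; it crosses the x-axis at the gridline x = 0.
(c) The integer polynomial consistent with all of this is the stated p.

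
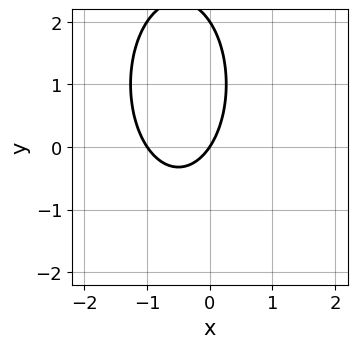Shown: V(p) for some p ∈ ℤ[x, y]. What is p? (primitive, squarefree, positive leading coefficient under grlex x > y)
(a) Degree: the shape is more complex than any degree-1 curve, so deg p = 2.
(b) From the visible intercepts: the x-axis gridline crossings are at x ∈ {-1, 0}; the y-axis gridline crossings are at y ∈ {0, 2}.
(c) These observations pin down the coefficients.

3*x^2 + y^2 + 3*x - 2*y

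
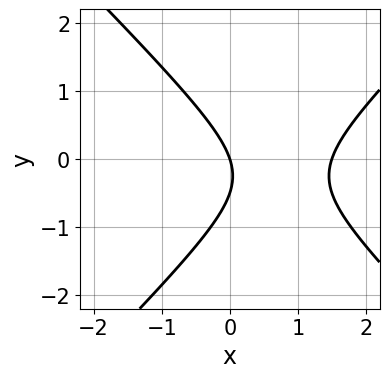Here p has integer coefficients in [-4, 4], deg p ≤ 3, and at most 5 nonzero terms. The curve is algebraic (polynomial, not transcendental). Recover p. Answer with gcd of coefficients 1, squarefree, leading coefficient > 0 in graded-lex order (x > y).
First, degree: a generic line meets the curve in up to 2 points, so deg p = 2.
Then, observable constraints: it crosses the x-axis at the gridline x = 0; it meets the y-axis at y = 0 (among the integer gridlines).
Finally, matching integer coefficients to the picture gives p.

2*x^2 - 2*y^2 - 3*x - y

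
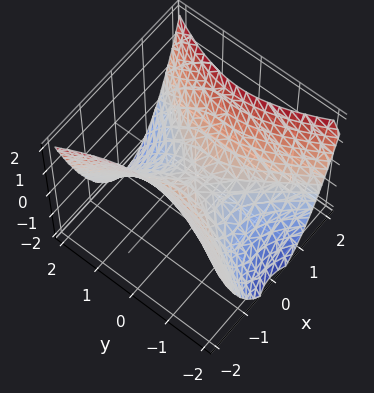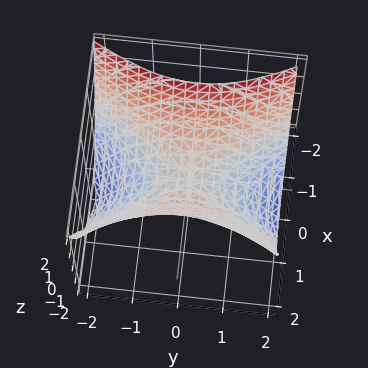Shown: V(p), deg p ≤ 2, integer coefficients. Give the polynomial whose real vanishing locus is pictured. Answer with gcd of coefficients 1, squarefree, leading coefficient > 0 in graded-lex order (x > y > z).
First, the degree is 2 — a hyperbolic paraboloid; a quadric.
Next, symmetries: the x ↦ −x reflection is a symmetry, so x appears only in even powers; mirror symmetry y ↦ −y ⇒ only even powers of y.
Next, checking where it meets the axes: one z-axis crossing is at z = 0; it meets the x-axis at x = 0 (among the integer gridlines); it crosses the y-axis at the gridline y = 0.
Finally, fitting integer coefficients to these (and the overall shape) gives p.

2*x^2 - y^2 - 2*z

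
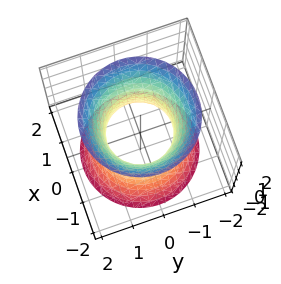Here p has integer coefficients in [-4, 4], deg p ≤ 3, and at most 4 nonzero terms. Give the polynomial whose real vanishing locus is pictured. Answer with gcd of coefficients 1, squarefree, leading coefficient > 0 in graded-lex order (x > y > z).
2*x^2 + 2*y^2 - z^2 - 2

First, deg p = 2. A generic line meets the surface in up to 2 points.
Next, by symmetry, the surface is invariant under rotation about z: p = q(x² + y², z).
Next, from the axis intercepts and sections: a circular section at z = 0 has radius exactly 1; the x-axis gridline crossings are at x ∈ {-1, 1}; the y-axis gridline crossings are at y ∈ {-1, 1}.
Finally, solving for integer coefficients yields p as stated.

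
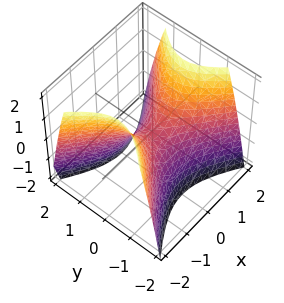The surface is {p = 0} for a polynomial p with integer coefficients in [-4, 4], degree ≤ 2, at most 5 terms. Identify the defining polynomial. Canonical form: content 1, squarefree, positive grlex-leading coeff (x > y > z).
2*x^2 - 3*y^2 - 2*z

(a) deg p = 2.
(b) Symmetries: the y ↦ −y reflection is a symmetry, so y appears only in even powers; the x ↦ −x reflection is a symmetry, so x appears only in even powers.
(c) Observable constraints: it meets the z-axis at z = 0 (among the integer gridlines); it crosses the x-axis at the gridline x = 0; it meets the y-axis at y = 0 (among the integer gridlines).
(d) Matching integer coefficients to the picture gives p.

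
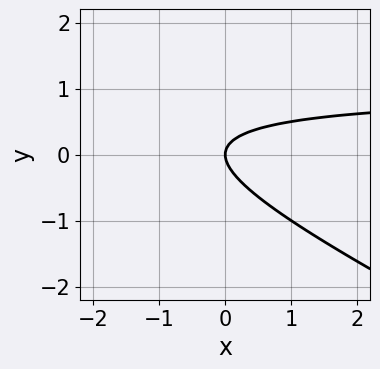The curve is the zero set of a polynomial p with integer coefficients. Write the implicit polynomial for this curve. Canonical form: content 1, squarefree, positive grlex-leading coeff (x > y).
deg p = 2.
Against the integer gridlines: it crosses the y-axis at the gridline y = 0; it meets the x-axis at x = 0 (among the integer gridlines).
Solving for integer coefficients yields p as stated.

x*y + 2*y^2 - x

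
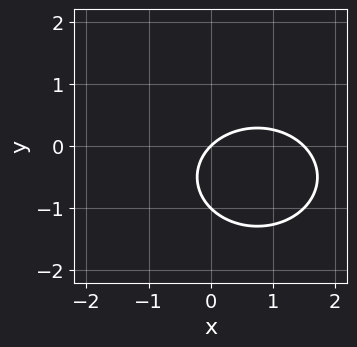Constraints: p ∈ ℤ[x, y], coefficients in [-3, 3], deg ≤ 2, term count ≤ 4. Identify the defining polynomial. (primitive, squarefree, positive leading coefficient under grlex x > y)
2*x^2 + 3*y^2 - 3*x + 3*y

First, the degree is 2 — a generic line meets the curve in up to 2 points.
Next, checking where it meets the axes: it meets the x-axis at x = 0 (among the integer gridlines); the y-axis gridline crossings are at y ∈ {-1, 0}.
Finally, the integer polynomial consistent with all of this is the stated p.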